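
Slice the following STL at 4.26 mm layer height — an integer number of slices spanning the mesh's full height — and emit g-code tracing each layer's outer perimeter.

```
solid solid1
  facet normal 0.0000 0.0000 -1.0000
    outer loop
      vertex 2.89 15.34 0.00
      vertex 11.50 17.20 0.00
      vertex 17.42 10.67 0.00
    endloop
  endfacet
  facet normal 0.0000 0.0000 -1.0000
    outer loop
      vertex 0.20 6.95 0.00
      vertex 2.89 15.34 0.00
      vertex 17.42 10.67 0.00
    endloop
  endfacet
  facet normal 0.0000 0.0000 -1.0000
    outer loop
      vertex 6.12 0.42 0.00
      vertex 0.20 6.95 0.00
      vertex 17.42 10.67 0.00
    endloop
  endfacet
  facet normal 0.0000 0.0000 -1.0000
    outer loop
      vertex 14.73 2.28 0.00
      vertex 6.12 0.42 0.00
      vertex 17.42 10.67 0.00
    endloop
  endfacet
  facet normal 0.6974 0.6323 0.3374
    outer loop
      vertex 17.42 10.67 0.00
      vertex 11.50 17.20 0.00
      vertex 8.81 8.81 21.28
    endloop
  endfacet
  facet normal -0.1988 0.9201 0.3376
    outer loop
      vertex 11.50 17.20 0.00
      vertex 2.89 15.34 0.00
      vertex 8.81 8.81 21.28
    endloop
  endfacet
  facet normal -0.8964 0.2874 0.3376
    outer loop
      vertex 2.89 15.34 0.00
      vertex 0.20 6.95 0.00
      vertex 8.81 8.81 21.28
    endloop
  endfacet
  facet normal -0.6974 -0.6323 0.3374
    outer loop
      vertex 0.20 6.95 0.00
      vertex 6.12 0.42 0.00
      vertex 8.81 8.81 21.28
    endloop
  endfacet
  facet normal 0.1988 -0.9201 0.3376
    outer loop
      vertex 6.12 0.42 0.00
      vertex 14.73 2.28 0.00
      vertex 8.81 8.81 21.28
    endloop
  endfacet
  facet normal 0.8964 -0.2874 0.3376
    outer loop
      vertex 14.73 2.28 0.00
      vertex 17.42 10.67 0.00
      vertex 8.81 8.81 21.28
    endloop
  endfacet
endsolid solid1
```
; perimeter-only toolpath
G21 ; units = mm
G90 ; absolute positioning
G28 ; home
; layer 1
G0 Z4.26
G0 X15.70 Y10.30
G1 X10.96 Y15.52
G1 X4.07 Y14.03
G1 X1.92 Y7.32
G1 X6.66 Y2.10
G1 X13.55 Y3.59
G1 X15.70 Y10.30
; layer 2
G0 Z8.51
G0 X13.98 Y9.93
G1 X10.42 Y13.84
G1 X5.26 Y12.73
G1 X3.64 Y7.69
G1 X7.20 Y3.78
G1 X12.36 Y4.89
G1 X13.98 Y9.93
; layer 3
G0 Z12.77
G0 X12.25 Y9.55
G1 X9.89 Y12.17
G1 X6.44 Y11.42
G1 X5.37 Y8.07
G1 X7.73 Y5.45
G1 X11.18 Y6.20
G1 X12.25 Y9.55
; layer 4
G0 Z17.02
G0 X10.53 Y9.18
G1 X9.35 Y10.49
G1 X7.63 Y10.12
G1 X7.09 Y8.44
G1 X8.27 Y7.13
G1 X9.99 Y7.50
G1 X10.53 Y9.18
M2 ; end

The solid is a regular 6-sided pyramid, base circumscribed radius ≈ 8.81 mm, apex at z ≈ 21.3 mm. Slicing at Δz = 4.26 mm — 5 equal slices spanning the solid's height, so layer i sits at z = i·h/5 — gives 4 non-empty perimeters. Each is a 6-segment closed polygon; G0 lifts to the layer z and rapids to the start vertex, then G1 traces the edges. The cross-section shrinks linearly with z (the slice at the apex is degenerate and omitted).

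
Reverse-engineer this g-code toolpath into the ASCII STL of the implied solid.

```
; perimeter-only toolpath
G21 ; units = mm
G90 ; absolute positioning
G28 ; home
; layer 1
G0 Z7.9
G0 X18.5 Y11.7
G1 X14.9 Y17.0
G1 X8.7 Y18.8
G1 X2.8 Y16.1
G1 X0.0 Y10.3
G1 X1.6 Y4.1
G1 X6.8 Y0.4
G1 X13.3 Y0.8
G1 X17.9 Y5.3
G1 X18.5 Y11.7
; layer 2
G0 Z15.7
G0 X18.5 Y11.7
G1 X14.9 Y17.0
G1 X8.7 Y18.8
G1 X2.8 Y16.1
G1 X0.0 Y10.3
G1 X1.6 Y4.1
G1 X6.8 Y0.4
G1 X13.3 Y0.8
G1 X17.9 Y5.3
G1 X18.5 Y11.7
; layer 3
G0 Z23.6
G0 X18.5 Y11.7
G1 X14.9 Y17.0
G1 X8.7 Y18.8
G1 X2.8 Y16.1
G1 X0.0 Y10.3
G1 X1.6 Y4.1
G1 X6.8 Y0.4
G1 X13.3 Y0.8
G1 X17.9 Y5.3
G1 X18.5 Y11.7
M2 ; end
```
solid part
  facet normal 0.0000 0.0000 -1.0000
    outer loop
      vertex 8.7 18.8 0.0
      vertex 14.9 17.0 0.0
      vertex 18.5 11.7 0.0
    endloop
  endfacet
  facet normal 0.0000 0.0000 -1.0000
    outer loop
      vertex 2.8 16.1 0.0
      vertex 8.7 18.8 0.0
      vertex 18.5 11.7 0.0
    endloop
  endfacet
  facet normal 0.0000 0.0000 -1.0000
    outer loop
      vertex 0.0 10.3 0.0
      vertex 2.8 16.1 0.0
      vertex 18.5 11.7 0.0
    endloop
  endfacet
  facet normal 0.0000 0.0000 -1.0000
    outer loop
      vertex 1.6 4.1 0.0
      vertex 0.0 10.3 0.0
      vertex 18.5 11.7 0.0
    endloop
  endfacet
  facet normal 0.0000 0.0000 -1.0000
    outer loop
      vertex 6.8 0.4 0.0
      vertex 1.6 4.1 0.0
      vertex 18.5 11.7 0.0
    endloop
  endfacet
  facet normal 0.0000 0.0000 -1.0000
    outer loop
      vertex 13.3 0.8 0.0
      vertex 6.8 0.4 0.0
      vertex 18.5 11.7 0.0
    endloop
  endfacet
  facet normal 0.0000 0.0000 -1.0000
    outer loop
      vertex 17.9 5.3 0.0
      vertex 13.3 0.8 0.0
      vertex 18.5 11.7 0.0
    endloop
  endfacet
  facet normal 0.0000 0.0000 1.0000
    outer loop
      vertex 18.5 11.7 23.6
      vertex 14.9 17.0 23.6
      vertex 8.7 18.8 23.6
    endloop
  endfacet
  facet normal 0.0000 0.0000 1.0000
    outer loop
      vertex 18.5 11.7 23.6
      vertex 8.7 18.8 23.6
      vertex 2.8 16.1 23.6
    endloop
  endfacet
  facet normal 0.0000 0.0000 1.0000
    outer loop
      vertex 18.5 11.7 23.6
      vertex 2.8 16.1 23.6
      vertex 0.0 10.3 23.6
    endloop
  endfacet
  facet normal 0.0000 0.0000 1.0000
    outer loop
      vertex 18.5 11.7 23.6
      vertex 0.0 10.3 23.6
      vertex 1.6 4.1 23.6
    endloop
  endfacet
  facet normal 0.0000 0.0000 1.0000
    outer loop
      vertex 18.5 11.7 23.6
      vertex 1.6 4.1 23.6
      vertex 6.8 0.4 23.6
    endloop
  endfacet
  facet normal 0.0000 0.0000 1.0000
    outer loop
      vertex 18.5 11.7 23.6
      vertex 6.8 0.4 23.6
      vertex 13.3 0.8 23.6
    endloop
  endfacet
  facet normal 0.0000 0.0000 1.0000
    outer loop
      vertex 18.5 11.7 23.6
      vertex 13.3 0.8 23.6
      vertex 17.9 5.3 23.6
    endloop
  endfacet
  facet normal 0.8272 0.5619 0.0000
    outer loop
      vertex 18.5 11.7 0.0
      vertex 14.9 17.0 0.0
      vertex 14.9 17.0 23.6
    endloop
  endfacet
  facet normal 0.8272 0.5619 0.0000
    outer loop
      vertex 18.5 11.7 0.0
      vertex 14.9 17.0 23.6
      vertex 18.5 11.7 23.6
    endloop
  endfacet
  facet normal 0.2788 0.9603 0.0000
    outer loop
      vertex 14.9 17.0 0.0
      vertex 8.7 18.8 0.0
      vertex 8.7 18.8 23.6
    endloop
  endfacet
  facet normal 0.2788 0.9603 0.0000
    outer loop
      vertex 14.9 17.0 0.0
      vertex 8.7 18.8 23.6
      vertex 14.9 17.0 23.6
    endloop
  endfacet
  facet normal -0.4161 0.9093 0.0000
    outer loop
      vertex 8.7 18.8 0.0
      vertex 2.8 16.1 0.0
      vertex 2.8 16.1 23.6
    endloop
  endfacet
  facet normal -0.4161 0.9093 0.0000
    outer loop
      vertex 8.7 18.8 0.0
      vertex 2.8 16.1 23.6
      vertex 8.7 18.8 23.6
    endloop
  endfacet
  facet normal -0.9006 0.4347 0.0000
    outer loop
      vertex 2.8 16.1 0.0
      vertex 0.0 10.3 0.0
      vertex 0.0 10.3 23.6
    endloop
  endfacet
  facet normal -0.9006 0.4347 0.0000
    outer loop
      vertex 2.8 16.1 0.0
      vertex 0.0 10.3 23.6
      vertex 2.8 16.1 23.6
    endloop
  endfacet
  facet normal -0.9683 -0.2499 0.0000
    outer loop
      vertex 0.0 10.3 0.0
      vertex 1.6 4.1 0.0
      vertex 1.6 4.1 23.6
    endloop
  endfacet
  facet normal -0.9683 -0.2499 0.0000
    outer loop
      vertex 0.0 10.3 0.0
      vertex 1.6 4.1 23.6
      vertex 0.0 10.3 23.6
    endloop
  endfacet
  facet normal -0.5798 -0.8148 0.0000
    outer loop
      vertex 1.6 4.1 0.0
      vertex 6.8 0.4 0.0
      vertex 6.8 0.4 23.6
    endloop
  endfacet
  facet normal -0.5798 -0.8148 0.0000
    outer loop
      vertex 1.6 4.1 0.0
      vertex 6.8 0.4 23.6
      vertex 1.6 4.1 23.6
    endloop
  endfacet
  facet normal 0.0614 -0.9981 0.0000
    outer loop
      vertex 6.8 0.4 0.0
      vertex 13.3 0.8 0.0
      vertex 13.3 0.8 23.6
    endloop
  endfacet
  facet normal 0.0614 -0.9981 0.0000
    outer loop
      vertex 6.8 0.4 0.0
      vertex 13.3 0.8 23.6
      vertex 6.8 0.4 23.6
    endloop
  endfacet
  facet normal 0.6993 -0.7148 0.0000
    outer loop
      vertex 13.3 0.8 0.0
      vertex 17.9 5.3 0.0
      vertex 17.9 5.3 23.6
    endloop
  endfacet
  facet normal 0.6993 -0.7148 0.0000
    outer loop
      vertex 13.3 0.8 0.0
      vertex 17.9 5.3 23.6
      vertex 13.3 0.8 23.6
    endloop
  endfacet
  facet normal 0.9956 -0.0933 0.0000
    outer loop
      vertex 17.9 5.3 0.0
      vertex 18.5 11.7 0.0
      vertex 18.5 11.7 23.6
    endloop
  endfacet
  facet normal 0.9956 -0.0933 0.0000
    outer loop
      vertex 17.9 5.3 0.0
      vertex 18.5 11.7 23.6
      vertex 17.9 5.3 23.6
    endloop
  endfacet
endsolid part

The G0 Z moves step by Δz≈7.9 mm. Every layer's G1 loop is the same polygon, so the solid is a straight extrusion of it from z=0 to z≈23.6. Closing with flat bottom and top caps and triangulating gives 32 facets — a regular 9-sided prism (a cylinder approximated with 9 flat sides), circumscribed radius ≈ 9.4 mm, height ≈ 23.6 mm.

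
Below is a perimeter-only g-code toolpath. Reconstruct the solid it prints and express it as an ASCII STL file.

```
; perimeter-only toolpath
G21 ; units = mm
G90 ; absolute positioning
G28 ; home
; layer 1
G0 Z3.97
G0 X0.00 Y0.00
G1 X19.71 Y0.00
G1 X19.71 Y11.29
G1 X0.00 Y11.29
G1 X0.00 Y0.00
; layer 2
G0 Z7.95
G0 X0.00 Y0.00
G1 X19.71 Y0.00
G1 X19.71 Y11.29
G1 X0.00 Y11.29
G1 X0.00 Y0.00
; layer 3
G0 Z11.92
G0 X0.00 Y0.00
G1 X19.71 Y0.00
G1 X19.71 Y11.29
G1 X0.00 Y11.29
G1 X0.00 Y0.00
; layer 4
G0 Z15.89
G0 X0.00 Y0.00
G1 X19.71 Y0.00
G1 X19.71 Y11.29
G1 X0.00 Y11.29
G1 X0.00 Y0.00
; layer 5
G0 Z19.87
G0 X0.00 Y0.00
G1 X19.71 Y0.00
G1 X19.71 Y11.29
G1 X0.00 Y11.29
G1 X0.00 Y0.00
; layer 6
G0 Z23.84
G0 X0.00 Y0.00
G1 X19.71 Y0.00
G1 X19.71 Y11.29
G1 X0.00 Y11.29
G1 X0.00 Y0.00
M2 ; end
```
solid part
  facet normal 0.0000 0.0000 -1.0000
    outer loop
      vertex 19.71 11.29 0.00
      vertex 19.71 0.00 0.00
      vertex 0.00 0.00 0.00
    endloop
  endfacet
  facet normal 0.0000 0.0000 -1.0000
    outer loop
      vertex 0.00 11.29 0.00
      vertex 19.71 11.29 0.00
      vertex 0.00 0.00 0.00
    endloop
  endfacet
  facet normal 0.0000 0.0000 1.0000
    outer loop
      vertex 0.00 0.00 23.84
      vertex 19.71 0.00 23.84
      vertex 19.71 11.29 23.84
    endloop
  endfacet
  facet normal 0.0000 0.0000 1.0000
    outer loop
      vertex 0.00 0.00 23.84
      vertex 19.71 11.29 23.84
      vertex 0.00 11.29 23.84
    endloop
  endfacet
  facet normal 0.0000 -1.0000 0.0000
    outer loop
      vertex 0.00 0.00 0.00
      vertex 19.71 0.00 0.00
      vertex 19.71 0.00 23.84
    endloop
  endfacet
  facet normal 0.0000 -1.0000 0.0000
    outer loop
      vertex 0.00 0.00 0.00
      vertex 19.71 0.00 23.84
      vertex 0.00 0.00 23.84
    endloop
  endfacet
  facet normal 0.0000 1.0000 0.0000
    outer loop
      vertex 19.71 11.29 23.84
      vertex 19.71 11.29 0.00
      vertex 0.00 11.29 0.00
    endloop
  endfacet
  facet normal 0.0000 1.0000 0.0000
    outer loop
      vertex 0.00 11.29 23.84
      vertex 19.71 11.29 23.84
      vertex 0.00 11.29 0.00
    endloop
  endfacet
  facet normal -1.0000 0.0000 0.0000
    outer loop
      vertex 0.00 11.29 23.84
      vertex 0.00 11.29 0.00
      vertex 0.00 0.00 0.00
    endloop
  endfacet
  facet normal -1.0000 0.0000 0.0000
    outer loop
      vertex 0.00 0.00 23.84
      vertex 0.00 11.29 23.84
      vertex 0.00 0.00 0.00
    endloop
  endfacet
  facet normal 1.0000 0.0000 0.0000
    outer loop
      vertex 19.71 0.00 0.00
      vertex 19.71 11.29 0.00
      vertex 19.71 11.29 23.84
    endloop
  endfacet
  facet normal 1.0000 0.0000 0.0000
    outer loop
      vertex 19.71 0.00 0.00
      vertex 19.71 11.29 23.84
      vertex 19.71 0.00 23.84
    endloop
  endfacet
endsolid part

The G0 Z moves step by Δz≈3.97 mm. Every layer's G1 loop is the same polygon, so the solid is a straight extrusion of it from z=0 to z≈23.8. Closing with flat bottom and top caps and triangulating gives 12 facets — a rectangular box, roughly 19.7 × 11.3 mm footprint and 23.8 mm tall.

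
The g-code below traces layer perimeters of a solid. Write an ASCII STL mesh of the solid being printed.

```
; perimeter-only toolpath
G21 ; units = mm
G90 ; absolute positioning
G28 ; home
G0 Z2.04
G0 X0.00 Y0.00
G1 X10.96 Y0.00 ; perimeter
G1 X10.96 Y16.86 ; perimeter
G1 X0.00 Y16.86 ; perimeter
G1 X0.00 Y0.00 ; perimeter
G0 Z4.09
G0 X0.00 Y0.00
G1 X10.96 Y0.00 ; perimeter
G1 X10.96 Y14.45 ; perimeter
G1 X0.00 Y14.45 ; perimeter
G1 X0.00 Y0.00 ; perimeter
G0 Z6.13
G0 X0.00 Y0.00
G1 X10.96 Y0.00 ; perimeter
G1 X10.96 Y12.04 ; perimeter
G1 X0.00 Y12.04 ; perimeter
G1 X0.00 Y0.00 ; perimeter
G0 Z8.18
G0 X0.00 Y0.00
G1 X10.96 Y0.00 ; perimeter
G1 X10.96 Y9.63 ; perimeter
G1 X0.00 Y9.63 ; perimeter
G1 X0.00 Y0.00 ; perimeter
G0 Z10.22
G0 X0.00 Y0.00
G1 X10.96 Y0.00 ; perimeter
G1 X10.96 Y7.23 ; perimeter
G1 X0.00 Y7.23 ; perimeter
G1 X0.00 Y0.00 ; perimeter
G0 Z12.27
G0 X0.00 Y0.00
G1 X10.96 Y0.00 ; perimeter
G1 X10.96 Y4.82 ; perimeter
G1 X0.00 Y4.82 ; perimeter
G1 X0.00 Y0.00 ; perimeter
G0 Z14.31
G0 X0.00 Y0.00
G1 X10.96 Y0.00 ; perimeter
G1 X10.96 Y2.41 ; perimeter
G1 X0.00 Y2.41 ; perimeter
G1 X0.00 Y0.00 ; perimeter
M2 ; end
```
solid part
  facet normal 0.0000 0.0000 -1.0000
    outer loop
      vertex 10.96 19.27 0.00
      vertex 10.96 0.00 0.00
      vertex 0.00 0.00 0.00
    endloop
  endfacet
  facet normal 0.0000 0.0000 -1.0000
    outer loop
      vertex 0.00 19.27 0.00
      vertex 10.96 19.27 0.00
      vertex 0.00 0.00 0.00
    endloop
  endfacet
  facet normal 0.0000 -1.0000 0.0000
    outer loop
      vertex 0.00 0.00 0.00
      vertex 10.96 0.00 0.00
      vertex 10.96 0.00 16.36
    endloop
  endfacet
  facet normal 0.0000 -1.0000 0.0000
    outer loop
      vertex 0.00 0.00 0.00
      vertex 10.96 0.00 16.36
      vertex 0.00 0.00 16.36
    endloop
  endfacet
  facet normal 0.0000 0.6472 0.7623
    outer loop
      vertex 0.00 0.00 16.36
      vertex 10.96 0.00 16.36
      vertex 10.96 19.27 0.00
    endloop
  endfacet
  facet normal 0.0000 0.6472 0.7623
    outer loop
      vertex 0.00 0.00 16.36
      vertex 10.96 19.27 0.00
      vertex 0.00 19.27 0.00
    endloop
  endfacet
  facet normal -1.0000 0.0000 0.0000
    outer loop
      vertex 0.00 0.00 16.36
      vertex 0.00 19.27 0.00
      vertex 0.00 0.00 0.00
    endloop
  endfacet
  facet normal 1.0000 0.0000 0.0000
    outer loop
      vertex 10.96 0.00 0.00
      vertex 10.96 19.27 0.00
      vertex 10.96 0.00 16.36
    endloop
  endfacet
endsolid part

The G0 Z moves step by Δz≈2.04 mm. The G1 loops shrink linearly with z, so the solid tapers from its base footprint up to z≈16.4. Closing with a flat bottom cap and the tapered top and triangulating gives 8 facets — a wedge (ramp): 11 × 19.3 mm base, rising to 16.4 mm along the y=0 edge and sloping linearly to z=0 at y=19.3.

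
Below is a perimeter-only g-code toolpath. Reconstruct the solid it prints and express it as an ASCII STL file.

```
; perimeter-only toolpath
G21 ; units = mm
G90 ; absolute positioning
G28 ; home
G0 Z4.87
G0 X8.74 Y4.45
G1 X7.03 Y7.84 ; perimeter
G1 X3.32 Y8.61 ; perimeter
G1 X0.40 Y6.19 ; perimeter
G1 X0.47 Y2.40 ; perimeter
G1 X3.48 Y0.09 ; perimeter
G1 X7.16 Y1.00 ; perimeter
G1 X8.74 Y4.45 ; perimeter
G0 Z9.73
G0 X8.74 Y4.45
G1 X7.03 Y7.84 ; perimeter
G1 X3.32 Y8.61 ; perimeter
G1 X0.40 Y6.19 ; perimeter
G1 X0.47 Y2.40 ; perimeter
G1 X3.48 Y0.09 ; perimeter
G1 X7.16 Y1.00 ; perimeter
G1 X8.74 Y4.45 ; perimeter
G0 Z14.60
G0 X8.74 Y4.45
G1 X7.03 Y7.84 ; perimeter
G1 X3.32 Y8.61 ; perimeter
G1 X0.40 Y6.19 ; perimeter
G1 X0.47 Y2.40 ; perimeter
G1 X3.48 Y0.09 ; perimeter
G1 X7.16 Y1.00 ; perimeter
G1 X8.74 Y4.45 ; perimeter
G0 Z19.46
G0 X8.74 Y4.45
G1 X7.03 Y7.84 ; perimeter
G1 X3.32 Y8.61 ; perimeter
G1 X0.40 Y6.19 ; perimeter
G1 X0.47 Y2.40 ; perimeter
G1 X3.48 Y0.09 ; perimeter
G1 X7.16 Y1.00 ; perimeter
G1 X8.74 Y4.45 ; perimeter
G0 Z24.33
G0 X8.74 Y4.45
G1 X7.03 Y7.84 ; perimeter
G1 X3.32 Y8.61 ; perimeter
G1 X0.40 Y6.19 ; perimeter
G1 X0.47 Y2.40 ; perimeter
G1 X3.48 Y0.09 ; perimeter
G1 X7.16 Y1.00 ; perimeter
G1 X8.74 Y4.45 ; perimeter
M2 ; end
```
solid part
  facet normal 0.0000 0.0000 -1.0000
    outer loop
      vertex 3.32 8.61 0.00
      vertex 7.03 7.84 0.00
      vertex 8.74 4.45 0.00
    endloop
  endfacet
  facet normal 0.0000 0.0000 -1.0000
    outer loop
      vertex 0.40 6.19 0.00
      vertex 3.32 8.61 0.00
      vertex 8.74 4.45 0.00
    endloop
  endfacet
  facet normal 0.0000 0.0000 -1.0000
    outer loop
      vertex 0.47 2.40 0.00
      vertex 0.40 6.19 0.00
      vertex 8.74 4.45 0.00
    endloop
  endfacet
  facet normal 0.0000 0.0000 -1.0000
    outer loop
      vertex 3.48 0.09 0.00
      vertex 0.47 2.40 0.00
      vertex 8.74 4.45 0.00
    endloop
  endfacet
  facet normal 0.0000 0.0000 -1.0000
    outer loop
      vertex 7.16 1.00 0.00
      vertex 3.48 0.09 0.00
      vertex 8.74 4.45 0.00
    endloop
  endfacet
  facet normal 0.0000 0.0000 1.0000
    outer loop
      vertex 8.74 4.45 24.33
      vertex 7.03 7.84 24.33
      vertex 3.32 8.61 24.33
    endloop
  endfacet
  facet normal 0.0000 0.0000 1.0000
    outer loop
      vertex 8.74 4.45 24.33
      vertex 3.32 8.61 24.33
      vertex 0.40 6.19 24.33
    endloop
  endfacet
  facet normal 0.0000 0.0000 1.0000
    outer loop
      vertex 8.74 4.45 24.33
      vertex 0.40 6.19 24.33
      vertex 0.47 2.40 24.33
    endloop
  endfacet
  facet normal 0.0000 0.0000 1.0000
    outer loop
      vertex 8.74 4.45 24.33
      vertex 0.47 2.40 24.33
      vertex 3.48 0.09 24.33
    endloop
  endfacet
  facet normal 0.0000 0.0000 1.0000
    outer loop
      vertex 8.74 4.45 24.33
      vertex 3.48 0.09 24.33
      vertex 7.16 1.00 24.33
    endloop
  endfacet
  facet normal 0.8928 0.4504 0.0000
    outer loop
      vertex 8.74 4.45 0.00
      vertex 7.03 7.84 0.00
      vertex 7.03 7.84 24.33
    endloop
  endfacet
  facet normal 0.8928 0.4504 0.0000
    outer loop
      vertex 8.74 4.45 0.00
      vertex 7.03 7.84 24.33
      vertex 8.74 4.45 24.33
    endloop
  endfacet
  facet normal 0.2032 0.9791 0.0000
    outer loop
      vertex 7.03 7.84 0.00
      vertex 3.32 8.61 0.00
      vertex 3.32 8.61 24.33
    endloop
  endfacet
  facet normal 0.2032 0.9791 0.0000
    outer loop
      vertex 7.03 7.84 0.00
      vertex 3.32 8.61 24.33
      vertex 7.03 7.84 24.33
    endloop
  endfacet
  facet normal -0.6381 0.7699 0.0000
    outer loop
      vertex 3.32 8.61 0.00
      vertex 0.40 6.19 0.00
      vertex 0.40 6.19 24.33
    endloop
  endfacet
  facet normal -0.6381 0.7699 0.0000
    outer loop
      vertex 3.32 8.61 0.00
      vertex 0.40 6.19 24.33
      vertex 3.32 8.61 24.33
    endloop
  endfacet
  facet normal -0.9998 -0.0185 0.0000
    outer loop
      vertex 0.40 6.19 0.00
      vertex 0.47 2.40 0.00
      vertex 0.47 2.40 24.33
    endloop
  endfacet
  facet normal -0.9998 -0.0185 0.0000
    outer loop
      vertex 0.40 6.19 0.00
      vertex 0.47 2.40 24.33
      vertex 0.40 6.19 24.33
    endloop
  endfacet
  facet normal -0.6088 -0.7933 0.0000
    outer loop
      vertex 0.47 2.40 0.00
      vertex 3.48 0.09 0.00
      vertex 3.48 0.09 24.33
    endloop
  endfacet
  facet normal -0.6088 -0.7933 0.0000
    outer loop
      vertex 0.47 2.40 0.00
      vertex 3.48 0.09 24.33
      vertex 0.47 2.40 24.33
    endloop
  endfacet
  facet normal 0.2401 -0.9708 0.0000
    outer loop
      vertex 3.48 0.09 0.00
      vertex 7.16 1.00 0.00
      vertex 7.16 1.00 24.33
    endloop
  endfacet
  facet normal 0.2401 -0.9708 0.0000
    outer loop
      vertex 3.48 0.09 0.00
      vertex 7.16 1.00 24.33
      vertex 3.48 0.09 24.33
    endloop
  endfacet
  facet normal 0.9092 -0.4164 0.0000
    outer loop
      vertex 7.16 1.00 0.00
      vertex 8.74 4.45 0.00
      vertex 8.74 4.45 24.33
    endloop
  endfacet
  facet normal 0.9092 -0.4164 0.0000
    outer loop
      vertex 7.16 1.00 0.00
      vertex 8.74 4.45 24.33
      vertex 7.16 1.00 24.33
    endloop
  endfacet
endsolid part

The G0 Z moves step by Δz≈4.87 mm. Every layer's G1 loop is the same polygon, so the solid is a straight extrusion of it from z=0 to z≈24.3. Closing with flat bottom and top caps and triangulating gives 24 facets — a regular 7-sided prism (a cylinder approximated with 7 flat sides), circumscribed radius ≈ 4.37 mm, height ≈ 24.3 mm.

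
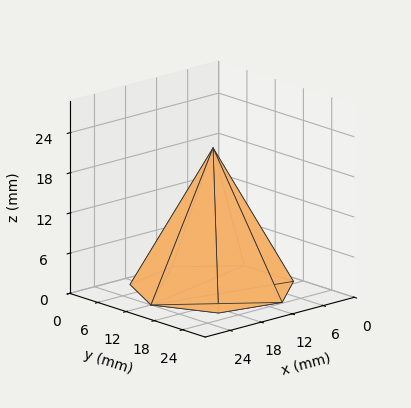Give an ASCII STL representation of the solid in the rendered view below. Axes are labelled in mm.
Reading the render: the shape is a regular 7-sided pyramid, base circumscribed radius ≈ 12 mm, apex at z ≈ 21 mm (dimensions read to the nearest mm from the axis ticks). For the STL, each face is triangulated and given an outward normal.

solid part
  facet normal 0.0000 0.0000 -1.0000
    outer loop
      vertex 9.3 23.7 0.0
      vertex 19.5 21.4 0.0
      vertex 24.0 12.0 0.0
    endloop
  endfacet
  facet normal 0.0000 0.0000 -1.0000
    outer loop
      vertex 1.2 17.2 0.0
      vertex 9.3 23.7 0.0
      vertex 24.0 12.0 0.0
    endloop
  endfacet
  facet normal 0.0000 0.0000 -1.0000
    outer loop
      vertex 1.2 6.8 0.0
      vertex 1.2 17.2 0.0
      vertex 24.0 12.0 0.0
    endloop
  endfacet
  facet normal 0.0000 0.0000 -1.0000
    outer loop
      vertex 9.3 0.3 0.0
      vertex 1.2 6.8 0.0
      vertex 24.0 12.0 0.0
    endloop
  endfacet
  facet normal 0.0000 0.0000 -1.0000
    outer loop
      vertex 19.5 2.6 0.0
      vertex 9.3 0.3 0.0
      vertex 24.0 12.0 0.0
    endloop
  endfacet
  facet normal 0.8017 0.3838 0.4581
    outer loop
      vertex 24.0 12.0 0.0
      vertex 19.5 21.4 0.0
      vertex 12.0 12.0 21.0
    endloop
  endfacet
  facet normal 0.1955 0.8672 0.4580
    outer loop
      vertex 19.5 21.4 0.0
      vertex 9.3 23.7 0.0
      vertex 12.0 12.0 21.0
    endloop
  endfacet
  facet normal -0.5564 0.6934 0.4579
    outer loop
      vertex 9.3 23.7 0.0
      vertex 1.2 17.2 0.0
      vertex 12.0 12.0 21.0
    endloop
  endfacet
  facet normal -0.8893 0.0000 0.4573
    outer loop
      vertex 1.2 17.2 0.0
      vertex 1.2 6.8 0.0
      vertex 12.0 12.0 21.0
    endloop
  endfacet
  facet normal -0.5564 -0.6934 0.4579
    outer loop
      vertex 1.2 6.8 0.0
      vertex 9.3 0.3 0.0
      vertex 12.0 12.0 21.0
    endloop
  endfacet
  facet normal 0.1955 -0.8672 0.4580
    outer loop
      vertex 9.3 0.3 0.0
      vertex 19.5 2.6 0.0
      vertex 12.0 12.0 21.0
    endloop
  endfacet
  facet normal 0.8017 -0.3838 0.4581
    outer loop
      vertex 19.5 2.6 0.0
      vertex 24.0 12.0 0.0
      vertex 12.0 12.0 21.0
    endloop
  endfacet
endsolid part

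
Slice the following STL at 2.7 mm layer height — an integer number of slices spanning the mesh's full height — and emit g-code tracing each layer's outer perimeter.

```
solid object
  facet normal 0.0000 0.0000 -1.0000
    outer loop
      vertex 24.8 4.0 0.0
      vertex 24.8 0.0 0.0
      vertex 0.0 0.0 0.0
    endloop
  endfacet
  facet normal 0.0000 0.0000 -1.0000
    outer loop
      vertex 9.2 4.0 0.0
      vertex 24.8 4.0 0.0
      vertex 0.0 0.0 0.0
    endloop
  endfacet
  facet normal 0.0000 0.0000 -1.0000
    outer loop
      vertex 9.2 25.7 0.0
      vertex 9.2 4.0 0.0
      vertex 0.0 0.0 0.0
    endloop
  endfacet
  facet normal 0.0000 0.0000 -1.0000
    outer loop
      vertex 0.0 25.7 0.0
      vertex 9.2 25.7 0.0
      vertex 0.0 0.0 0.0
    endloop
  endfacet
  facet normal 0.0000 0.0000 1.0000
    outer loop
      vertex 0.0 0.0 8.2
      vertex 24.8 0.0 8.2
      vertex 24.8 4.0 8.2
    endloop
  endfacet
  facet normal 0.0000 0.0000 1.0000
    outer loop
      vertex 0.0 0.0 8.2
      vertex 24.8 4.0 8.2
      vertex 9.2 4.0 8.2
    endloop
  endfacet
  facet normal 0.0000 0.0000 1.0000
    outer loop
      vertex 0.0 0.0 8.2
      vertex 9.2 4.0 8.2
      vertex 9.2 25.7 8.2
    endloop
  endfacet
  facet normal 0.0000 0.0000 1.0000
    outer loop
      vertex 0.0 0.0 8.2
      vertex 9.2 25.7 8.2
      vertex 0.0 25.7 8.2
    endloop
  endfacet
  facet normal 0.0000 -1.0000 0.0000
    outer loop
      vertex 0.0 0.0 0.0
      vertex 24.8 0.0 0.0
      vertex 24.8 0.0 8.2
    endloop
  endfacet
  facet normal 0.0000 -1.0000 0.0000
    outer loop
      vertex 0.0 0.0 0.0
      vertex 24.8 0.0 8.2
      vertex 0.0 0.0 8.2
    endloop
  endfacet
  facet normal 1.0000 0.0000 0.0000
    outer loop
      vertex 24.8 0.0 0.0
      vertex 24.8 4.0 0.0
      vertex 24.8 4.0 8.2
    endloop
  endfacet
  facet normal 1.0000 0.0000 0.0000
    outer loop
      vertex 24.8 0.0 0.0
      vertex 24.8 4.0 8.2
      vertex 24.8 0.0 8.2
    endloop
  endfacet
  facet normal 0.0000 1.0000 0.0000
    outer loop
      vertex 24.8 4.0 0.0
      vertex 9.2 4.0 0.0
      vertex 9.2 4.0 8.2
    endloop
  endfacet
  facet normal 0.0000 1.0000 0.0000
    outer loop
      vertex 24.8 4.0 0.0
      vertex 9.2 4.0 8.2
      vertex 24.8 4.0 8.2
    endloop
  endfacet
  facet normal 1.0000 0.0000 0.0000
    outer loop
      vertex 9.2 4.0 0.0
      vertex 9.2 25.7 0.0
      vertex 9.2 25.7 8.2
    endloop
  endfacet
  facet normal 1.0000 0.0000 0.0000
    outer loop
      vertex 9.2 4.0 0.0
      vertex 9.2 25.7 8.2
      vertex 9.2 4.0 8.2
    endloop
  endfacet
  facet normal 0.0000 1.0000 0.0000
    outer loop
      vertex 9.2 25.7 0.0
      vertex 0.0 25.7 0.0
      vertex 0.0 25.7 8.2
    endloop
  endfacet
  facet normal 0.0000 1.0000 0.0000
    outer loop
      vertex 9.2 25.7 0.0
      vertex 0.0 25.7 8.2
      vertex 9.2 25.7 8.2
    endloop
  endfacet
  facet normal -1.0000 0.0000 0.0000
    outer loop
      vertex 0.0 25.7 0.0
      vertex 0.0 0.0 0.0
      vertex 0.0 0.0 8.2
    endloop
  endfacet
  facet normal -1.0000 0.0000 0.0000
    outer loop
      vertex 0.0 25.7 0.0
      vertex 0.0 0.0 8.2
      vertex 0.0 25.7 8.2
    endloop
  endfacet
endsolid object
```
; perimeter-only toolpath
G21 ; units = mm
G90 ; absolute positioning
G28 ; home
; layer 1
G0 Z2.7
G0 X0.0 Y0.0
G1 X24.8 Y0.0
G1 X24.8 Y4.0
G1 X9.2 Y4.0
G1 X9.2 Y25.7
G1 X0.0 Y25.7
G1 X0.0 Y0.0
; layer 2
G0 Z5.5
G0 X0.0 Y0.0
G1 X24.8 Y0.0
G1 X24.8 Y4.0
G1 X9.2 Y4.0
G1 X9.2 Y25.7
G1 X0.0 Y25.7
G1 X0.0 Y0.0
; layer 3
G0 Z8.2
G0 X0.0 Y0.0
G1 X24.8 Y0.0
G1 X24.8 Y4.0
G1 X9.2 Y4.0
G1 X9.2 Y25.7
G1 X0.0 Y25.7
G1 X0.0 Y0.0
M2 ; end

The solid is an L-shaped prism: outer 24.8 × 25.7 mm, arm thicknesses ≈ 4 mm (horizontal) and 9.2 mm (vertical), extruded 8.2 mm in z. Slicing at Δz = 2.7 mm — 3 equal slices spanning the solid's height, so layer i sits at z = i·h/3 — gives 3 non-empty perimeters. Each is a 6-segment closed polygon; G0 lifts to the layer z and rapids to the start vertex, then G1 traces the edges.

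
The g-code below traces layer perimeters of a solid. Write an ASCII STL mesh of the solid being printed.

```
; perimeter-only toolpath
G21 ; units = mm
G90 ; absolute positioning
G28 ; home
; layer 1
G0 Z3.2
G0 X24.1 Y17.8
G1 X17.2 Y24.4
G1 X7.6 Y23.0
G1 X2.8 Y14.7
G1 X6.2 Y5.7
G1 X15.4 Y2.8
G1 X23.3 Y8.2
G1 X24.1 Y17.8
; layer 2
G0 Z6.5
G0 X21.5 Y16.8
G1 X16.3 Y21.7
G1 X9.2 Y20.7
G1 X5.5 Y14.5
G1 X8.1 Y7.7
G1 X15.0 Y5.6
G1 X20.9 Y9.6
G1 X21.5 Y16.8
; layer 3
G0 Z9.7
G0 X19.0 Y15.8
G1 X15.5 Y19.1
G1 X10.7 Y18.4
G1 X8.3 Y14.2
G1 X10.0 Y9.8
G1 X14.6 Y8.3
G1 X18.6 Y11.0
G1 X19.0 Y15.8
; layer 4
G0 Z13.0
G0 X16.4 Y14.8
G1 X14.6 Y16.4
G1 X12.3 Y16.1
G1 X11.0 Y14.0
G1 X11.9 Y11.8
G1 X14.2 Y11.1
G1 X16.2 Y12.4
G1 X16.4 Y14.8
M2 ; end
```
solid part
  facet normal 0.0000 0.0000 -1.0000
    outer loop
      vertex 6.1 25.3 0.0
      vertex 18.0 27.0 0.0
      vertex 26.7 18.8 0.0
    endloop
  endfacet
  facet normal 0.0000 0.0000 -1.0000
    outer loop
      vertex 0.0 14.9 0.0
      vertex 6.1 25.3 0.0
      vertex 26.7 18.8 0.0
    endloop
  endfacet
  facet normal 0.0000 0.0000 -1.0000
    outer loop
      vertex 4.3 3.7 0.0
      vertex 0.0 14.9 0.0
      vertex 26.7 18.8 0.0
    endloop
  endfacet
  facet normal 0.0000 0.0000 -1.0000
    outer loop
      vertex 15.8 0.1 0.0
      vertex 4.3 3.7 0.0
      vertex 26.7 18.8 0.0
    endloop
  endfacet
  facet normal 0.0000 0.0000 -1.0000
    outer loop
      vertex 25.7 6.8 0.0
      vertex 15.8 0.1 0.0
      vertex 26.7 18.8 0.0
    endloop
  endfacet
  facet normal 0.5432 0.5764 0.6105
    outer loop
      vertex 26.7 18.8 0.0
      vertex 18.0 27.0 0.0
      vertex 13.8 13.8 16.2
    endloop
  endfacet
  facet normal -0.1121 0.7844 0.6101
    outer loop
      vertex 18.0 27.0 0.0
      vertex 6.1 25.3 0.0
      vertex 13.8 13.8 16.2
    endloop
  endfacet
  facet normal -0.6837 0.4010 0.6097
    outer loop
      vertex 6.1 25.3 0.0
      vertex 0.0 14.9 0.0
      vertex 13.8 13.8 16.2
    endloop
  endfacet
  facet normal -0.7394 -0.2839 0.6105
    outer loop
      vertex 0.0 14.9 0.0
      vertex 4.3 3.7 0.0
      vertex 13.8 13.8 16.2
    endloop
  endfacet
  facet normal -0.2367 -0.7561 0.6102
    outer loop
      vertex 4.3 3.7 0.0
      vertex 15.8 0.1 0.0
      vertex 13.8 13.8 16.2
    endloop
  endfacet
  facet normal 0.4442 -0.6563 0.6099
    outer loop
      vertex 15.8 0.1 0.0
      vertex 25.7 6.8 0.0
      vertex 13.8 13.8 16.2
    endloop
  endfacet
  facet normal 0.7904 -0.0659 0.6091
    outer loop
      vertex 25.7 6.8 0.0
      vertex 26.7 18.8 0.0
      vertex 13.8 13.8 16.2
    endloop
  endfacet
endsolid part

The G0 Z moves step by Δz≈3.2 mm. The G1 loops shrink linearly with z, so the solid tapers from its base footprint up to z≈16.2. Closing with a flat bottom cap and the tapered top and triangulating gives 12 facets — a regular 7-sided pyramid, base circumscribed radius ≈ 13.8 mm, apex at z ≈ 16.2 mm.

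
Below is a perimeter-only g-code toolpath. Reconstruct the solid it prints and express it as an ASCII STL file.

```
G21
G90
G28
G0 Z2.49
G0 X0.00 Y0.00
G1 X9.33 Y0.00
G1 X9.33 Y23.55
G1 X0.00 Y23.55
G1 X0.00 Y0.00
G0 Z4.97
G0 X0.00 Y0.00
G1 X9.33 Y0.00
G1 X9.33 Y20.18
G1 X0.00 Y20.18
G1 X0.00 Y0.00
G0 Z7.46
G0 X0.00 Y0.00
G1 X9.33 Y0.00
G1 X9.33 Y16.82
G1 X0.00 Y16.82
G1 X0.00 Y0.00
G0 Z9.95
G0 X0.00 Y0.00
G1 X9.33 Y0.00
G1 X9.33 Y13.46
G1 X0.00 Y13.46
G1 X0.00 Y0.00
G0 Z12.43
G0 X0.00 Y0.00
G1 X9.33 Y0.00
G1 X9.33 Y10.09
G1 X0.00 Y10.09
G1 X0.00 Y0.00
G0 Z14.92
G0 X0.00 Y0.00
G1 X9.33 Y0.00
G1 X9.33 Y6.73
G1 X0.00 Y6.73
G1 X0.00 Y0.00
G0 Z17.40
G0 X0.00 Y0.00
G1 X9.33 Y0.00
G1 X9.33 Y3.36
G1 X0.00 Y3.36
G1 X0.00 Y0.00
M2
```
solid part
  facet normal 0.0000 0.0000 -1.0000
    outer loop
      vertex 9.33 26.91 0.00
      vertex 9.33 0.00 0.00
      vertex 0.00 0.00 0.00
    endloop
  endfacet
  facet normal 0.0000 0.0000 -1.0000
    outer loop
      vertex 0.00 26.91 0.00
      vertex 9.33 26.91 0.00
      vertex 0.00 0.00 0.00
    endloop
  endfacet
  facet normal 0.0000 -1.0000 0.0000
    outer loop
      vertex 0.00 0.00 0.00
      vertex 9.33 0.00 0.00
      vertex 9.33 0.00 19.89
    endloop
  endfacet
  facet normal 0.0000 -1.0000 0.0000
    outer loop
      vertex 0.00 0.00 0.00
      vertex 9.33 0.00 19.89
      vertex 0.00 0.00 19.89
    endloop
  endfacet
  facet normal 0.0000 0.5944 0.8042
    outer loop
      vertex 0.00 0.00 19.89
      vertex 9.33 0.00 19.89
      vertex 9.33 26.91 0.00
    endloop
  endfacet
  facet normal 0.0000 0.5944 0.8042
    outer loop
      vertex 0.00 0.00 19.89
      vertex 9.33 26.91 0.00
      vertex 0.00 26.91 0.00
    endloop
  endfacet
  facet normal -1.0000 0.0000 0.0000
    outer loop
      vertex 0.00 0.00 19.89
      vertex 0.00 26.91 0.00
      vertex 0.00 0.00 0.00
    endloop
  endfacet
  facet normal 1.0000 0.0000 0.0000
    outer loop
      vertex 9.33 0.00 0.00
      vertex 9.33 26.91 0.00
      vertex 9.33 0.00 19.89
    endloop
  endfacet
endsolid part

The G0 Z moves step by Δz≈2.49 mm. The G1 loops shrink linearly with z, so the solid tapers from its base footprint up to z≈19.9. Closing with a flat bottom cap and the tapered top and triangulating gives 8 facets — a wedge (ramp): 9.33 × 26.9 mm base, rising to 19.9 mm along the y=0 edge and sloping linearly to z=0 at y=26.9.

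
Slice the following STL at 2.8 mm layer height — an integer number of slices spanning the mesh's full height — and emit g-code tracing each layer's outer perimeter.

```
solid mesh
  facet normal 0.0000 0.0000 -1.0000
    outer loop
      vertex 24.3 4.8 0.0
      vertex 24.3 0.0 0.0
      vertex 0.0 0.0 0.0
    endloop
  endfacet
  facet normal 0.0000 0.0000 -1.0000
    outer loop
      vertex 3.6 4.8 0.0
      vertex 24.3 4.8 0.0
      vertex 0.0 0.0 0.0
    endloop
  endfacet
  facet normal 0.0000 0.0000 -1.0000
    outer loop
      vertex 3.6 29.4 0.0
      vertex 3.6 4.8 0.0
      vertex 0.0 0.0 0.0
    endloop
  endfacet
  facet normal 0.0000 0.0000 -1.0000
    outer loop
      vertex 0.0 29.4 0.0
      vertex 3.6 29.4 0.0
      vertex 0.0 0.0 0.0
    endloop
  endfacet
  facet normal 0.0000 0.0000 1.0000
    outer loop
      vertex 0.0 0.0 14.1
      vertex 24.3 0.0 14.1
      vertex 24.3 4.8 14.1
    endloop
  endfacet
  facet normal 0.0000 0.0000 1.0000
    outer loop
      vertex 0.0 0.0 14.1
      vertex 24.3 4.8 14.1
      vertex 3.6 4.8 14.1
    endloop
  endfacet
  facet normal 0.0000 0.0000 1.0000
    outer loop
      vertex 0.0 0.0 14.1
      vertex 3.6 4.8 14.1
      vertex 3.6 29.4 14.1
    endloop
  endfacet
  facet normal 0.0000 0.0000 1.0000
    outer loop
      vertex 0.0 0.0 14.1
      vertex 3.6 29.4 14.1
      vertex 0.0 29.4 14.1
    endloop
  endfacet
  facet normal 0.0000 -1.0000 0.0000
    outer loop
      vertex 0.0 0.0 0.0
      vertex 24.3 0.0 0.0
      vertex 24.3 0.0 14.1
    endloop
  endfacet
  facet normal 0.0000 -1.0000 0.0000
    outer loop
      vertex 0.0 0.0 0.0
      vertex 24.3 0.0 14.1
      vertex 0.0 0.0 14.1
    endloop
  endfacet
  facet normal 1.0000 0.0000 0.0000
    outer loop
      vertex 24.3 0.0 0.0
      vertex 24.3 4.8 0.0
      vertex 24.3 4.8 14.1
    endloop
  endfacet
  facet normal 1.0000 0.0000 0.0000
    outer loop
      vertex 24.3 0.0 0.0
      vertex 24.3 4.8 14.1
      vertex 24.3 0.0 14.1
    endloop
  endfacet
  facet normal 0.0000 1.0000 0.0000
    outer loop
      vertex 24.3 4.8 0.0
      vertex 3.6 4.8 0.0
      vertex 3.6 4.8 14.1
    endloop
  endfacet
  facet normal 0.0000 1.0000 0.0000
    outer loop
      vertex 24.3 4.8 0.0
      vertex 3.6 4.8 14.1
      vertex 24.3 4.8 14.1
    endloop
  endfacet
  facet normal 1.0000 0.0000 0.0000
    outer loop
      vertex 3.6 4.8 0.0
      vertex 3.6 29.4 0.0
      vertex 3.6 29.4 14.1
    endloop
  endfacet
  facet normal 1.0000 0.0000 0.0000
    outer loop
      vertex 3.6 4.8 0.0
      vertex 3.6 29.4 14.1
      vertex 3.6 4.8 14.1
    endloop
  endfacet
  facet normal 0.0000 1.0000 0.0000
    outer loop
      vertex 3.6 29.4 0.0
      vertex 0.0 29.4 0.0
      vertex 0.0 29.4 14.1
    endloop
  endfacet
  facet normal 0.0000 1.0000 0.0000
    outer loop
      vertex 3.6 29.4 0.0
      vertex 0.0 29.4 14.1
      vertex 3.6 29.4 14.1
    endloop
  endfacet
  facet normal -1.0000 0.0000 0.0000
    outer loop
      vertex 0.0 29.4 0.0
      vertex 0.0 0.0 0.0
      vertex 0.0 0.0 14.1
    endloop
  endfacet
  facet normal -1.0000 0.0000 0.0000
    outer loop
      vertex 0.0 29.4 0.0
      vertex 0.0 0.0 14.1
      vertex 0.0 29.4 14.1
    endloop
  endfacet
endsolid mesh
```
; perimeter-only toolpath
G21 ; units = mm
G90 ; absolute positioning
G28 ; home
; layer 1
G0 Z2.8
G0 X0.0 Y0.0
G1 X24.3 Y0.0
G1 X24.3 Y4.8
G1 X3.6 Y4.8
G1 X3.6 Y29.4
G1 X0.0 Y29.4
G1 X0.0 Y0.0
; layer 2
G0 Z5.6
G0 X0.0 Y0.0
G1 X24.3 Y0.0
G1 X24.3 Y4.8
G1 X3.6 Y4.8
G1 X3.6 Y29.4
G1 X0.0 Y29.4
G1 X0.0 Y0.0
; layer 3
G0 Z8.5
G0 X0.0 Y0.0
G1 X24.3 Y0.0
G1 X24.3 Y4.8
G1 X3.6 Y4.8
G1 X3.6 Y29.4
G1 X0.0 Y29.4
G1 X0.0 Y0.0
; layer 4
G0 Z11.3
G0 X0.0 Y0.0
G1 X24.3 Y0.0
G1 X24.3 Y4.8
G1 X3.6 Y4.8
G1 X3.6 Y29.4
G1 X0.0 Y29.4
G1 X0.0 Y0.0
; layer 5
G0 Z14.1
G0 X0.0 Y0.0
G1 X24.3 Y0.0
G1 X24.3 Y4.8
G1 X3.6 Y4.8
G1 X3.6 Y29.4
G1 X0.0 Y29.4
G1 X0.0 Y0.0
M2 ; end

The solid is an L-shaped prism: outer 24.3 × 29.4 mm, arm thicknesses ≈ 4.8 mm (horizontal) and 3.6 mm (vertical), extruded 14.1 mm in z. Slicing at Δz = 2.8 mm — 5 equal slices spanning the solid's height, so layer i sits at z = i·h/5 — gives 5 non-empty perimeters. Each is a 6-segment closed polygon; G0 lifts to the layer z and rapids to the start vertex, then G1 traces the edges.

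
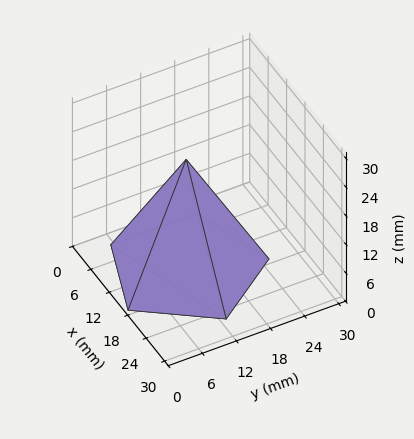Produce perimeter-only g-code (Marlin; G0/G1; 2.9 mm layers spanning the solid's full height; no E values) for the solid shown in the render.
Reading the render: the shape is a regular 5-sided pyramid, base circumscribed radius ≈ 13 mm, apex at z ≈ 23 mm (dimensions read to the nearest mm from the axis ticks). For the g-code, the solid's height is divided into equal slices at the stated Δz and each level perimeter traced with G1 moves after a G0 lift.

; perimeter-only toolpath
G21 ; units = mm
G90 ; absolute positioning
G28 ; home
; layer 1
G0 Z2.9
G0 X24.4 Y13.0
G1 X16.5 Y23.8
G1 X3.8 Y19.7
G1 X3.8 Y6.4
G1 X16.5 Y2.1
G1 X24.4 Y13.0
; layer 2
G0 Z5.8
G0 X22.8 Y13.0
G1 X16.0 Y22.3
G1 X5.1 Y18.7
G1 X5.1 Y7.3
G1 X16.0 Y3.7
G1 X22.8 Y13.0
; layer 3
G0 Z8.6
G0 X21.1 Y13.0
G1 X15.5 Y20.8
G1 X6.4 Y17.8
G1 X6.4 Y8.2
G1 X15.5 Y5.2
G1 X21.1 Y13.0
; layer 4
G0 Z11.5
G0 X19.5 Y13.0
G1 X15.0 Y19.2
G1 X7.8 Y16.8
G1 X7.8 Y9.2
G1 X15.0 Y6.8
G1 X19.5 Y13.0
; layer 5
G0 Z14.4
G0 X17.9 Y13.0
G1 X14.5 Y17.6
G1 X9.1 Y15.9
G1 X9.1 Y10.2
G1 X14.5 Y8.3
G1 X17.9 Y13.0
; layer 6
G0 Z17.2
G0 X16.2 Y13.0
G1 X14.0 Y16.1
G1 X10.4 Y14.9
G1 X10.4 Y11.1
G1 X14.0 Y9.9
G1 X16.2 Y13.0
; layer 7
G0 Z20.1
G0 X14.6 Y13.0
G1 X13.5 Y14.6
G1 X11.7 Y13.9
G1 X11.7 Y12.1
G1 X13.5 Y11.4
G1 X14.6 Y13.0
M2 ; end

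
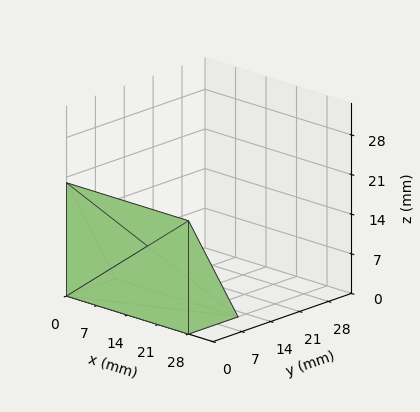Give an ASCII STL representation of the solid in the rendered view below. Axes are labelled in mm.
Reading the render: the shape is a wedge (ramp): 28 × 12 mm base, rising to 20 mm along the y=0 edge and sloping linearly to z=0 at y=12 (dimensions read to the nearest mm from the axis ticks). For the STL, each face is triangulated and given an outward normal.

solid part
  facet normal 0.0000 0.0000 -1.0000
    outer loop
      vertex 28.000 12.000 0.000
      vertex 28.000 0.000 0.000
      vertex 0.000 0.000 0.000
    endloop
  endfacet
  facet normal 0.0000 0.0000 -1.0000
    outer loop
      vertex 0.000 12.000 0.000
      vertex 28.000 12.000 0.000
      vertex 0.000 0.000 0.000
    endloop
  endfacet
  facet normal 0.0000 -1.0000 0.0000
    outer loop
      vertex 0.000 0.000 0.000
      vertex 28.000 0.000 0.000
      vertex 28.000 0.000 20.000
    endloop
  endfacet
  facet normal 0.0000 -1.0000 0.0000
    outer loop
      vertex 0.000 0.000 0.000
      vertex 28.000 0.000 20.000
      vertex 0.000 0.000 20.000
    endloop
  endfacet
  facet normal 0.0000 0.8575 0.5145
    outer loop
      vertex 0.000 0.000 20.000
      vertex 28.000 0.000 20.000
      vertex 28.000 12.000 0.000
    endloop
  endfacet
  facet normal 0.0000 0.8575 0.5145
    outer loop
      vertex 0.000 0.000 20.000
      vertex 28.000 12.000 0.000
      vertex 0.000 12.000 0.000
    endloop
  endfacet
  facet normal -1.0000 0.0000 0.0000
    outer loop
      vertex 0.000 0.000 20.000
      vertex 0.000 12.000 0.000
      vertex 0.000 0.000 0.000
    endloop
  endfacet
  facet normal 1.0000 0.0000 0.0000
    outer loop
      vertex 28.000 0.000 0.000
      vertex 28.000 12.000 0.000
      vertex 28.000 0.000 20.000
    endloop
  endfacet
endsolid part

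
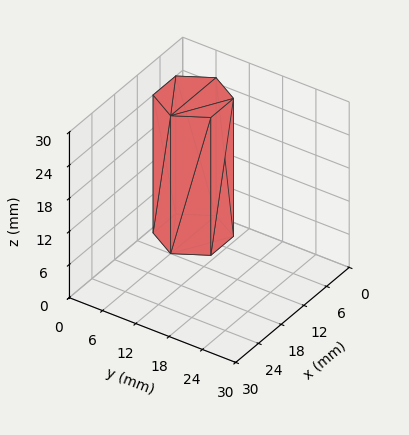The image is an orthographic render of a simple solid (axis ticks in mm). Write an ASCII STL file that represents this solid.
Reading the render: the shape is a regular 6-sided prism (a cylinder approximated with 6 flat sides), circumscribed radius ≈ 6 mm, height ≈ 25 mm (dimensions read to the nearest mm from the axis ticks). For the STL, each face is triangulated and given an outward normal.

solid part
  facet normal 0.0000 0.0000 -1.0000
    outer loop
      vertex 3.00 11.20 0.00
      vertex 9.00 11.20 0.00
      vertex 12.00 6.00 0.00
    endloop
  endfacet
  facet normal 0.0000 0.0000 -1.0000
    outer loop
      vertex 0.00 6.00 0.00
      vertex 3.00 11.20 0.00
      vertex 12.00 6.00 0.00
    endloop
  endfacet
  facet normal 0.0000 0.0000 -1.0000
    outer loop
      vertex 3.00 0.80 0.00
      vertex 0.00 6.00 0.00
      vertex 12.00 6.00 0.00
    endloop
  endfacet
  facet normal 0.0000 0.0000 -1.0000
    outer loop
      vertex 9.00 0.80 0.00
      vertex 3.00 0.80 0.00
      vertex 12.00 6.00 0.00
    endloop
  endfacet
  facet normal 0.0000 0.0000 1.0000
    outer loop
      vertex 12.00 6.00 25.00
      vertex 9.00 11.20 25.00
      vertex 3.00 11.20 25.00
    endloop
  endfacet
  facet normal 0.0000 0.0000 1.0000
    outer loop
      vertex 12.00 6.00 25.00
      vertex 3.00 11.20 25.00
      vertex 0.00 6.00 25.00
    endloop
  endfacet
  facet normal 0.0000 0.0000 1.0000
    outer loop
      vertex 12.00 6.00 25.00
      vertex 0.00 6.00 25.00
      vertex 3.00 0.80 25.00
    endloop
  endfacet
  facet normal 0.0000 0.0000 1.0000
    outer loop
      vertex 12.00 6.00 25.00
      vertex 3.00 0.80 25.00
      vertex 9.00 0.80 25.00
    endloop
  endfacet
  facet normal 0.8662 0.4997 0.0000
    outer loop
      vertex 12.00 6.00 0.00
      vertex 9.00 11.20 0.00
      vertex 9.00 11.20 25.00
    endloop
  endfacet
  facet normal 0.8662 0.4997 0.0000
    outer loop
      vertex 12.00 6.00 0.00
      vertex 9.00 11.20 25.00
      vertex 12.00 6.00 25.00
    endloop
  endfacet
  facet normal 0.0000 1.0000 0.0000
    outer loop
      vertex 9.00 11.20 0.00
      vertex 3.00 11.20 0.00
      vertex 3.00 11.20 25.00
    endloop
  endfacet
  facet normal 0.0000 1.0000 0.0000
    outer loop
      vertex 9.00 11.20 0.00
      vertex 3.00 11.20 25.00
      vertex 9.00 11.20 25.00
    endloop
  endfacet
  facet normal -0.8662 0.4997 0.0000
    outer loop
      vertex 3.00 11.20 0.00
      vertex 0.00 6.00 0.00
      vertex 0.00 6.00 25.00
    endloop
  endfacet
  facet normal -0.8662 0.4997 0.0000
    outer loop
      vertex 3.00 11.20 0.00
      vertex 0.00 6.00 25.00
      vertex 3.00 11.20 25.00
    endloop
  endfacet
  facet normal -0.8662 -0.4997 0.0000
    outer loop
      vertex 0.00 6.00 0.00
      vertex 3.00 0.80 0.00
      vertex 3.00 0.80 25.00
    endloop
  endfacet
  facet normal -0.8662 -0.4997 0.0000
    outer loop
      vertex 0.00 6.00 0.00
      vertex 3.00 0.80 25.00
      vertex 0.00 6.00 25.00
    endloop
  endfacet
  facet normal 0.0000 -1.0000 0.0000
    outer loop
      vertex 3.00 0.80 0.00
      vertex 9.00 0.80 0.00
      vertex 9.00 0.80 25.00
    endloop
  endfacet
  facet normal 0.0000 -1.0000 0.0000
    outer loop
      vertex 3.00 0.80 0.00
      vertex 9.00 0.80 25.00
      vertex 3.00 0.80 25.00
    endloop
  endfacet
  facet normal 0.8662 -0.4997 0.0000
    outer loop
      vertex 9.00 0.80 0.00
      vertex 12.00 6.00 0.00
      vertex 12.00 6.00 25.00
    endloop
  endfacet
  facet normal 0.8662 -0.4997 0.0000
    outer loop
      vertex 9.00 0.80 0.00
      vertex 12.00 6.00 25.00
      vertex 9.00 0.80 25.00
    endloop
  endfacet
endsolid part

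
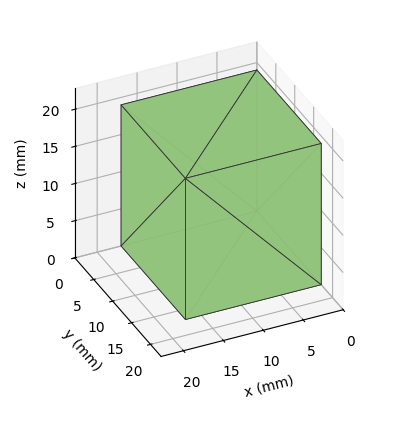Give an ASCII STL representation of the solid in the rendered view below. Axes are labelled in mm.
Reading the render: the shape is a rectangular box, roughly 17 × 17 mm footprint and 19 mm tall (dimensions read to the nearest mm from the axis ticks). For the STL, each face is triangulated and given an outward normal.

solid part
  facet normal 0.0000 0.0000 -1.0000
    outer loop
      vertex 17.000 17.000 0.000
      vertex 17.000 0.000 0.000
      vertex 0.000 0.000 0.000
    endloop
  endfacet
  facet normal 0.0000 0.0000 -1.0000
    outer loop
      vertex 0.000 17.000 0.000
      vertex 17.000 17.000 0.000
      vertex 0.000 0.000 0.000
    endloop
  endfacet
  facet normal 0.0000 0.0000 1.0000
    outer loop
      vertex 0.000 0.000 19.000
      vertex 17.000 0.000 19.000
      vertex 17.000 17.000 19.000
    endloop
  endfacet
  facet normal 0.0000 0.0000 1.0000
    outer loop
      vertex 0.000 0.000 19.000
      vertex 17.000 17.000 19.000
      vertex 0.000 17.000 19.000
    endloop
  endfacet
  facet normal 0.0000 -1.0000 0.0000
    outer loop
      vertex 0.000 0.000 0.000
      vertex 17.000 0.000 0.000
      vertex 17.000 0.000 19.000
    endloop
  endfacet
  facet normal 0.0000 -1.0000 0.0000
    outer loop
      vertex 0.000 0.000 0.000
      vertex 17.000 0.000 19.000
      vertex 0.000 0.000 19.000
    endloop
  endfacet
  facet normal 0.0000 1.0000 0.0000
    outer loop
      vertex 17.000 17.000 19.000
      vertex 17.000 17.000 0.000
      vertex 0.000 17.000 0.000
    endloop
  endfacet
  facet normal 0.0000 1.0000 0.0000
    outer loop
      vertex 0.000 17.000 19.000
      vertex 17.000 17.000 19.000
      vertex 0.000 17.000 0.000
    endloop
  endfacet
  facet normal -1.0000 0.0000 0.0000
    outer loop
      vertex 0.000 17.000 19.000
      vertex 0.000 17.000 0.000
      vertex 0.000 0.000 0.000
    endloop
  endfacet
  facet normal -1.0000 0.0000 0.0000
    outer loop
      vertex 0.000 0.000 19.000
      vertex 0.000 17.000 19.000
      vertex 0.000 0.000 0.000
    endloop
  endfacet
  facet normal 1.0000 0.0000 0.0000
    outer loop
      vertex 17.000 0.000 0.000
      vertex 17.000 17.000 0.000
      vertex 17.000 17.000 19.000
    endloop
  endfacet
  facet normal 1.0000 0.0000 0.0000
    outer loop
      vertex 17.000 0.000 0.000
      vertex 17.000 17.000 19.000
      vertex 17.000 0.000 19.000
    endloop
  endfacet
endsolid part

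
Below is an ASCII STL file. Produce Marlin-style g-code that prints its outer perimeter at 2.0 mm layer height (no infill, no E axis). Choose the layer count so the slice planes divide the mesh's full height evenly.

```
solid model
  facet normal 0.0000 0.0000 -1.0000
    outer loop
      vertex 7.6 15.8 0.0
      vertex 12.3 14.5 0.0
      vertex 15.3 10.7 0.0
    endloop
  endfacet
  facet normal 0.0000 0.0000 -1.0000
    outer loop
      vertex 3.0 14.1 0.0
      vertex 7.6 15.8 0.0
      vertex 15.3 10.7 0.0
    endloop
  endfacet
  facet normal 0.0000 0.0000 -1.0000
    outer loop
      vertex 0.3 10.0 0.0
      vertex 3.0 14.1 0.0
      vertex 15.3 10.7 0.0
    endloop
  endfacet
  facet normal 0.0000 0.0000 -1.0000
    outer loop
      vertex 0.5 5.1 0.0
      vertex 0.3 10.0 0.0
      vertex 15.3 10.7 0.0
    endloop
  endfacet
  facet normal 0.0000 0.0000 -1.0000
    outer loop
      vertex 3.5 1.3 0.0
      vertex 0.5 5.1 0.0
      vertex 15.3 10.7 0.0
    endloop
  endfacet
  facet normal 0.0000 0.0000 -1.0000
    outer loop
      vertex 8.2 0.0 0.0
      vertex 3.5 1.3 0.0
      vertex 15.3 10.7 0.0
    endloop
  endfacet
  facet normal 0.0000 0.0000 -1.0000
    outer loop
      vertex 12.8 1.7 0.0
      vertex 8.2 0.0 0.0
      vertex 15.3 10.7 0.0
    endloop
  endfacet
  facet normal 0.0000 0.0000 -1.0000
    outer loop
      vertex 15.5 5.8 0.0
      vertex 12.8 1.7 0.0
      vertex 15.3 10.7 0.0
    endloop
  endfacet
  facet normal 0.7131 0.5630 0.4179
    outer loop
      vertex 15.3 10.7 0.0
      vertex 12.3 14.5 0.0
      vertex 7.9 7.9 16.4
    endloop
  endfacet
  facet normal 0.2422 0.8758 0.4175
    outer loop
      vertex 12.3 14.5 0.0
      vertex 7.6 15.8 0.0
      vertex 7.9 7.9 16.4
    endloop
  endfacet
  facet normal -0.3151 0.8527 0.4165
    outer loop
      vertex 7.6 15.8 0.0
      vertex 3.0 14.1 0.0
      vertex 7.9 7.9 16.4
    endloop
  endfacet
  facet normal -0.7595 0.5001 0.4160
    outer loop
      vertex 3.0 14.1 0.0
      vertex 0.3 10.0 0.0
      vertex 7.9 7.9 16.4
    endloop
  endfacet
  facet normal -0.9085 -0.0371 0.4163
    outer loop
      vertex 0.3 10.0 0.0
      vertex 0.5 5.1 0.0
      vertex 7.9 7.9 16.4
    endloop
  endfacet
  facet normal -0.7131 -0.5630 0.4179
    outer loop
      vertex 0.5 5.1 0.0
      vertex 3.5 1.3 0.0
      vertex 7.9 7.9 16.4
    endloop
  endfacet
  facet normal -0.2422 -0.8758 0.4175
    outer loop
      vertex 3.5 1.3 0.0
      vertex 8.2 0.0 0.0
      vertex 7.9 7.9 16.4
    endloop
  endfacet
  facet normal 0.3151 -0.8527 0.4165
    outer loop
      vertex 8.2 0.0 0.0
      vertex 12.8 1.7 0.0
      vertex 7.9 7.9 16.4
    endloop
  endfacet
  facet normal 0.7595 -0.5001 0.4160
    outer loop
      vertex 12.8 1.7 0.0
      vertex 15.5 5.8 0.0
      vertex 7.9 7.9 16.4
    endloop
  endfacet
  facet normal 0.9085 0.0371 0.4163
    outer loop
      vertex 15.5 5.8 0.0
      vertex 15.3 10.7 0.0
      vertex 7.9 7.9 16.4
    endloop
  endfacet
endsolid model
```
; perimeter-only toolpath
G21 ; units = mm
G90 ; absolute positioning
G28 ; home
; layer 1
G0 Z2.0
G0 X14.4 Y10.3
G1 X11.8 Y13.7
G1 X7.6 Y14.8
G1 X3.6 Y13.3
G1 X1.2 Y9.7
G1 X1.4 Y5.4
G1 X4.0 Y2.1
G1 X8.2 Y1.0
G1 X12.2 Y2.5
G1 X14.6 Y6.1
G1 X14.4 Y10.3
; layer 2
G0 Z4.1
G0 X13.5 Y10.0
G1 X11.2 Y12.8
G1 X7.7 Y13.8
G1 X4.2 Y12.5
G1 X2.2 Y9.5
G1 X2.4 Y5.8
G1 X4.6 Y3.0
G1 X8.1 Y2.0
G1 X11.6 Y3.2
G1 X13.6 Y6.3
G1 X13.5 Y10.0
; layer 3
G0 Z6.1
G0 X12.5 Y9.7
G1 X10.7 Y12.0
G1 X7.7 Y12.8
G1 X4.8 Y11.8
G1 X3.2 Y9.2
G1 X3.3 Y6.2
G1 X5.2 Y3.8
G1 X8.1 Y3.0
G1 X11.0 Y4.0
G1 X12.7 Y6.6
G1 X12.5 Y9.7
; layer 4
G0 Z8.2
G0 X11.6 Y9.3
G1 X10.1 Y11.2
G1 X7.8 Y11.9
G1 X5.5 Y11.0
G1 X4.1 Y8.9
G1 X4.2 Y6.5
G1 X5.7 Y4.6
G1 X8.1 Y4.0
G1 X10.4 Y4.8
G1 X11.7 Y6.8
G1 X11.6 Y9.3
; layer 5
G0 Z10.2
G0 X10.7 Y8.9
G1 X9.6 Y10.4
G1 X7.8 Y10.9
G1 X6.1 Y10.2
G1 X5.0 Y8.7
G1 X5.1 Y6.8
G1 X6.2 Y5.4
G1 X8.0 Y4.9
G1 X9.7 Y5.6
G1 X10.8 Y7.1
G1 X10.7 Y8.9
; layer 6
G0 Z12.3
G0 X9.8 Y8.6
G1 X9.0 Y9.6
G1 X7.8 Y9.9
G1 X6.7 Y9.5
G1 X6.0 Y8.4
G1 X6.1 Y7.2
G1 X6.8 Y6.3
G1 X8.0 Y5.9
G1 X9.1 Y6.4
G1 X9.8 Y7.4
G1 X9.8 Y8.6
; layer 7
G0 Z14.3
G0 X8.8 Y8.2
G1 X8.5 Y8.7
G1 X7.9 Y8.9
G1 X7.3 Y8.7
G1 X7.0 Y8.2
G1 X7.0 Y7.6
G1 X7.4 Y7.1
G1 X7.9 Y6.9
G1 X8.5 Y7.1
G1 X8.9 Y7.6
G1 X8.8 Y8.2
M2 ; end

The solid is a regular 10-sided pyramid, base circumscribed radius ≈ 7.9 mm, apex at z ≈ 16.4 mm. Slicing at Δz = 2.0 mm — 8 equal slices spanning the solid's height, so layer i sits at z = i·h/8 — gives 7 non-empty perimeters. Each is a 10-segment closed polygon; G0 lifts to the layer z and rapids to the start vertex, then G1 traces the edges. The cross-section shrinks linearly with z (the slice at the apex is degenerate and omitted).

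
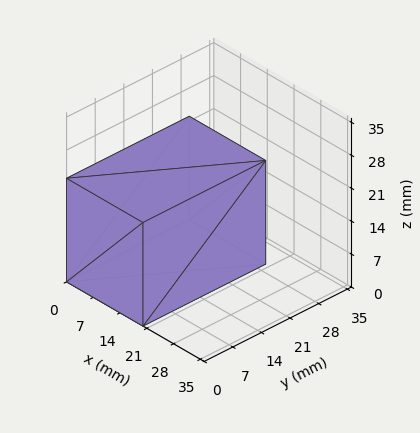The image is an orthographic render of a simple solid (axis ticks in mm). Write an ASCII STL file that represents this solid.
Reading the render: the shape is a rectangular box, roughly 20 × 30 mm footprint and 22 mm tall (dimensions read to the nearest mm from the axis ticks). For the STL, each face is triangulated and given an outward normal.

solid part
  facet normal 0.0000 0.0000 -1.0000
    outer loop
      vertex 20.00 30.00 0.00
      vertex 20.00 0.00 0.00
      vertex 0.00 0.00 0.00
    endloop
  endfacet
  facet normal 0.0000 0.0000 -1.0000
    outer loop
      vertex 0.00 30.00 0.00
      vertex 20.00 30.00 0.00
      vertex 0.00 0.00 0.00
    endloop
  endfacet
  facet normal 0.0000 0.0000 1.0000
    outer loop
      vertex 0.00 0.00 22.00
      vertex 20.00 0.00 22.00
      vertex 20.00 30.00 22.00
    endloop
  endfacet
  facet normal 0.0000 0.0000 1.0000
    outer loop
      vertex 0.00 0.00 22.00
      vertex 20.00 30.00 22.00
      vertex 0.00 30.00 22.00
    endloop
  endfacet
  facet normal 0.0000 -1.0000 0.0000
    outer loop
      vertex 0.00 0.00 0.00
      vertex 20.00 0.00 0.00
      vertex 20.00 0.00 22.00
    endloop
  endfacet
  facet normal 0.0000 -1.0000 0.0000
    outer loop
      vertex 0.00 0.00 0.00
      vertex 20.00 0.00 22.00
      vertex 0.00 0.00 22.00
    endloop
  endfacet
  facet normal 0.0000 1.0000 0.0000
    outer loop
      vertex 20.00 30.00 22.00
      vertex 20.00 30.00 0.00
      vertex 0.00 30.00 0.00
    endloop
  endfacet
  facet normal 0.0000 1.0000 0.0000
    outer loop
      vertex 0.00 30.00 22.00
      vertex 20.00 30.00 22.00
      vertex 0.00 30.00 0.00
    endloop
  endfacet
  facet normal -1.0000 0.0000 0.0000
    outer loop
      vertex 0.00 30.00 22.00
      vertex 0.00 30.00 0.00
      vertex 0.00 0.00 0.00
    endloop
  endfacet
  facet normal -1.0000 0.0000 0.0000
    outer loop
      vertex 0.00 0.00 22.00
      vertex 0.00 30.00 22.00
      vertex 0.00 0.00 0.00
    endloop
  endfacet
  facet normal 1.0000 0.0000 0.0000
    outer loop
      vertex 20.00 0.00 0.00
      vertex 20.00 30.00 0.00
      vertex 20.00 30.00 22.00
    endloop
  endfacet
  facet normal 1.0000 0.0000 0.0000
    outer loop
      vertex 20.00 0.00 0.00
      vertex 20.00 30.00 22.00
      vertex 20.00 0.00 22.00
    endloop
  endfacet
endsolid part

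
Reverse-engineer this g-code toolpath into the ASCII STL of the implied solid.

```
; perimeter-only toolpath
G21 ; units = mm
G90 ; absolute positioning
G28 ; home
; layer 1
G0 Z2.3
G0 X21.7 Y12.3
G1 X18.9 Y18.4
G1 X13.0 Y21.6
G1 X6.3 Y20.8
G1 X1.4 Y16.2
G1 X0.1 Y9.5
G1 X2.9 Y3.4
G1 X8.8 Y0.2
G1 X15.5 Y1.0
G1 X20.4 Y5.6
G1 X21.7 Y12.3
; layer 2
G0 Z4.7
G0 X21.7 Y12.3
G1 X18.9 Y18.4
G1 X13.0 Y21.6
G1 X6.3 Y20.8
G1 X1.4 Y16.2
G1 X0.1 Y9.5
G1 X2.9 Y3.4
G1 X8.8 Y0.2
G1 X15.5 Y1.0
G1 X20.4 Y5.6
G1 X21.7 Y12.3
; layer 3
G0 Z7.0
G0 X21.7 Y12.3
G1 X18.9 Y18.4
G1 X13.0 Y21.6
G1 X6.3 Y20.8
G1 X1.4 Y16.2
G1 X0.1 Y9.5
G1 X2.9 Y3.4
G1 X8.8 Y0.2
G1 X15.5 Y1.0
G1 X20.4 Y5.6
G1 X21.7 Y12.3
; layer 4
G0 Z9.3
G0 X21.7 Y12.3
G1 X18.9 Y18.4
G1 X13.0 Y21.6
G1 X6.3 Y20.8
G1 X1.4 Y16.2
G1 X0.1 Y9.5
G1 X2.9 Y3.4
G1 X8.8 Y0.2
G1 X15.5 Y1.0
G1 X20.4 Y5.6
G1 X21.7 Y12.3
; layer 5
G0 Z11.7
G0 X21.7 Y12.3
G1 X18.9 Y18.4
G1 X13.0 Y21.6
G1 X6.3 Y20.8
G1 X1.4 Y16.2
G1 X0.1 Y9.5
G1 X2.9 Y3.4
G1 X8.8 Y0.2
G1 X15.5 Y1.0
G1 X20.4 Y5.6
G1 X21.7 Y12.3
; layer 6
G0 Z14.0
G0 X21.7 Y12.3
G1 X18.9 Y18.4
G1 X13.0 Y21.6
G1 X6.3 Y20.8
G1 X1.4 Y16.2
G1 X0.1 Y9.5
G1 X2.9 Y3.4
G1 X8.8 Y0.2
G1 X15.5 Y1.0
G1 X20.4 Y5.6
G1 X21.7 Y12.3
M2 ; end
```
solid part
  facet normal 0.0000 0.0000 -1.0000
    outer loop
      vertex 13.0 21.6 0.0
      vertex 18.9 18.4 0.0
      vertex 21.7 12.3 0.0
    endloop
  endfacet
  facet normal 0.0000 0.0000 -1.0000
    outer loop
      vertex 6.3 20.8 0.0
      vertex 13.0 21.6 0.0
      vertex 21.7 12.3 0.0
    endloop
  endfacet
  facet normal 0.0000 0.0000 -1.0000
    outer loop
      vertex 1.4 16.2 0.0
      vertex 6.3 20.8 0.0
      vertex 21.7 12.3 0.0
    endloop
  endfacet
  facet normal 0.0000 0.0000 -1.0000
    outer loop
      vertex 0.1 9.5 0.0
      vertex 1.4 16.2 0.0
      vertex 21.7 12.3 0.0
    endloop
  endfacet
  facet normal 0.0000 0.0000 -1.0000
    outer loop
      vertex 2.9 3.4 0.0
      vertex 0.1 9.5 0.0
      vertex 21.7 12.3 0.0
    endloop
  endfacet
  facet normal 0.0000 0.0000 -1.0000
    outer loop
      vertex 8.8 0.2 0.0
      vertex 2.9 3.4 0.0
      vertex 21.7 12.3 0.0
    endloop
  endfacet
  facet normal 0.0000 0.0000 -1.0000
    outer loop
      vertex 15.5 1.0 0.0
      vertex 8.8 0.2 0.0
      vertex 21.7 12.3 0.0
    endloop
  endfacet
  facet normal 0.0000 0.0000 -1.0000
    outer loop
      vertex 20.4 5.6 0.0
      vertex 15.5 1.0 0.0
      vertex 21.7 12.3 0.0
    endloop
  endfacet
  facet normal 0.0000 0.0000 1.0000
    outer loop
      vertex 21.7 12.3 14.0
      vertex 18.9 18.4 14.0
      vertex 13.0 21.6 14.0
    endloop
  endfacet
  facet normal 0.0000 0.0000 1.0000
    outer loop
      vertex 21.7 12.3 14.0
      vertex 13.0 21.6 14.0
      vertex 6.3 20.8 14.0
    endloop
  endfacet
  facet normal 0.0000 0.0000 1.0000
    outer loop
      vertex 21.7 12.3 14.0
      vertex 6.3 20.8 14.0
      vertex 1.4 16.2 14.0
    endloop
  endfacet
  facet normal 0.0000 0.0000 1.0000
    outer loop
      vertex 21.7 12.3 14.0
      vertex 1.4 16.2 14.0
      vertex 0.1 9.5 14.0
    endloop
  endfacet
  facet normal 0.0000 0.0000 1.0000
    outer loop
      vertex 21.7 12.3 14.0
      vertex 0.1 9.5 14.0
      vertex 2.9 3.4 14.0
    endloop
  endfacet
  facet normal 0.0000 0.0000 1.0000
    outer loop
      vertex 21.7 12.3 14.0
      vertex 2.9 3.4 14.0
      vertex 8.8 0.2 14.0
    endloop
  endfacet
  facet normal 0.0000 0.0000 1.0000
    outer loop
      vertex 21.7 12.3 14.0
      vertex 8.8 0.2 14.0
      vertex 15.5 1.0 14.0
    endloop
  endfacet
  facet normal 0.0000 0.0000 1.0000
    outer loop
      vertex 21.7 12.3 14.0
      vertex 15.5 1.0 14.0
      vertex 20.4 5.6 14.0
    endloop
  endfacet
  facet normal 0.9088 0.4172 0.0000
    outer loop
      vertex 21.7 12.3 0.0
      vertex 18.9 18.4 0.0
      vertex 18.9 18.4 14.0
    endloop
  endfacet
  facet normal 0.9088 0.4172 0.0000
    outer loop
      vertex 21.7 12.3 0.0
      vertex 18.9 18.4 14.0
      vertex 21.7 12.3 14.0
    endloop
  endfacet
  facet normal 0.4768 0.8790 0.0000
    outer loop
      vertex 18.9 18.4 0.0
      vertex 13.0 21.6 0.0
      vertex 13.0 21.6 14.0
    endloop
  endfacet
  facet normal 0.4768 0.8790 0.0000
    outer loop
      vertex 18.9 18.4 0.0
      vertex 13.0 21.6 14.0
      vertex 18.9 18.4 14.0
    endloop
  endfacet
  facet normal -0.1186 0.9929 0.0000
    outer loop
      vertex 13.0 21.6 0.0
      vertex 6.3 20.8 0.0
      vertex 6.3 20.8 14.0
    endloop
  endfacet
  facet normal -0.1186 0.9929 0.0000
    outer loop
      vertex 13.0 21.6 0.0
      vertex 6.3 20.8 14.0
      vertex 13.0 21.6 14.0
    endloop
  endfacet
  facet normal -0.6844 0.7291 0.0000
    outer loop
      vertex 6.3 20.8 0.0
      vertex 1.4 16.2 0.0
      vertex 1.4 16.2 14.0
    endloop
  endfacet
  facet normal -0.6844 0.7291 0.0000
    outer loop
      vertex 6.3 20.8 0.0
      vertex 1.4 16.2 14.0
      vertex 6.3 20.8 14.0
    endloop
  endfacet
  facet normal -0.9817 0.1905 0.0000
    outer loop
      vertex 1.4 16.2 0.0
      vertex 0.1 9.5 0.0
      vertex 0.1 9.5 14.0
    endloop
  endfacet
  facet normal -0.9817 0.1905 0.0000
    outer loop
      vertex 1.4 16.2 0.0
      vertex 0.1 9.5 14.0
      vertex 1.4 16.2 14.0
    endloop
  endfacet
  facet normal -0.9088 -0.4172 0.0000
    outer loop
      vertex 0.1 9.5 0.0
      vertex 2.9 3.4 0.0
      vertex 2.9 3.4 14.0
    endloop
  endfacet
  facet normal -0.9088 -0.4172 0.0000
    outer loop
      vertex 0.1 9.5 0.0
      vertex 2.9 3.4 14.0
      vertex 0.1 9.5 14.0
    endloop
  endfacet
  facet normal -0.4768 -0.8790 0.0000
    outer loop
      vertex 2.9 3.4 0.0
      vertex 8.8 0.2 0.0
      vertex 8.8 0.2 14.0
    endloop
  endfacet
  facet normal -0.4768 -0.8790 0.0000
    outer loop
      vertex 2.9 3.4 0.0
      vertex 8.8 0.2 14.0
      vertex 2.9 3.4 14.0
    endloop
  endfacet
  facet normal 0.1186 -0.9929 0.0000
    outer loop
      vertex 8.8 0.2 0.0
      vertex 15.5 1.0 0.0
      vertex 15.5 1.0 14.0
    endloop
  endfacet
  facet normal 0.1186 -0.9929 0.0000
    outer loop
      vertex 8.8 0.2 0.0
      vertex 15.5 1.0 14.0
      vertex 8.8 0.2 14.0
    endloop
  endfacet
  facet normal 0.6844 -0.7291 0.0000
    outer loop
      vertex 15.5 1.0 0.0
      vertex 20.4 5.6 0.0
      vertex 20.4 5.6 14.0
    endloop
  endfacet
  facet normal 0.6844 -0.7291 0.0000
    outer loop
      vertex 15.5 1.0 0.0
      vertex 20.4 5.6 14.0
      vertex 15.5 1.0 14.0
    endloop
  endfacet
  facet normal 0.9817 -0.1905 0.0000
    outer loop
      vertex 20.4 5.6 0.0
      vertex 21.7 12.3 0.0
      vertex 21.7 12.3 14.0
    endloop
  endfacet
  facet normal 0.9817 -0.1905 0.0000
    outer loop
      vertex 20.4 5.6 0.0
      vertex 21.7 12.3 14.0
      vertex 20.4 5.6 14.0
    endloop
  endfacet
endsolid part

The G0 Z moves step by Δz≈2.3 mm. Every layer's G1 loop is the same polygon, so the solid is a straight extrusion of it from z=0 to z≈14. Closing with flat bottom and top caps and triangulating gives 36 facets — a regular 10-sided prism (a cylinder approximated with 10 flat sides), circumscribed radius ≈ 10.9 mm, height ≈ 14 mm.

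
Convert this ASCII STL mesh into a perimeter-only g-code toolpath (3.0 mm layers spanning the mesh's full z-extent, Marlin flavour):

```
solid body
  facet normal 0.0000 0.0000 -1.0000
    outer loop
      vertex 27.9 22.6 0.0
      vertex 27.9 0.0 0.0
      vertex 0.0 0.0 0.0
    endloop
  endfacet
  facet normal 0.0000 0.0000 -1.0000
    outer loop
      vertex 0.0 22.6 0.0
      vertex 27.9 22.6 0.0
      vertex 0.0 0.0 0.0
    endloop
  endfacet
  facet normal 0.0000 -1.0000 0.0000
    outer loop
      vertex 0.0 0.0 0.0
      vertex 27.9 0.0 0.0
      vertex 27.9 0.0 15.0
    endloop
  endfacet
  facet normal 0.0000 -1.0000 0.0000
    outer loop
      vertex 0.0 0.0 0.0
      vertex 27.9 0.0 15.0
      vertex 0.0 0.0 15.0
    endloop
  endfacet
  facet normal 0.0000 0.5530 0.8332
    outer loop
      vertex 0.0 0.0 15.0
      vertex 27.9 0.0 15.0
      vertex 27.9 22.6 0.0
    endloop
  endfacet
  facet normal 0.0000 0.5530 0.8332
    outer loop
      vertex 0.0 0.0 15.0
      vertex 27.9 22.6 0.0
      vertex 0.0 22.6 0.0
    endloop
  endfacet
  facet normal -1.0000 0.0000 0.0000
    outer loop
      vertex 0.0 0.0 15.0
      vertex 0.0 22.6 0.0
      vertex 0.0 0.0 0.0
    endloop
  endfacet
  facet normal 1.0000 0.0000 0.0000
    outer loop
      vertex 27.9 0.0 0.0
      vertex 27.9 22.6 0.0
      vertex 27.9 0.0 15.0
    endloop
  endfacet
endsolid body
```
; perimeter-only toolpath
G21 ; units = mm
G90 ; absolute positioning
G28 ; home
; layer 1
G0 Z3.0
G0 X0.0 Y0.0
G1 X27.9 Y0.0
G1 X27.9 Y18.1
G1 X0.0 Y18.1
G1 X0.0 Y0.0
; layer 2
G0 Z6.0
G0 X0.0 Y0.0
G1 X27.9 Y0.0
G1 X27.9 Y13.6
G1 X0.0 Y13.6
G1 X0.0 Y0.0
; layer 3
G0 Z9.0
G0 X0.0 Y0.0
G1 X27.9 Y0.0
G1 X27.9 Y9.0
G1 X0.0 Y9.0
G1 X0.0 Y0.0
; layer 4
G0 Z12.0
G0 X0.0 Y0.0
G1 X27.9 Y0.0
G1 X27.9 Y4.5
G1 X0.0 Y4.5
G1 X0.0 Y0.0
M2 ; end

The solid is a wedge (ramp): 27.9 × 22.6 mm base, rising to 15 mm along the y=0 edge and sloping linearly to z=0 at y=22.6. Slicing at Δz = 3.0 mm — 5 equal slices spanning the solid's height, so layer i sits at z = i·h/5 — gives 4 non-empty perimeters. Each is a 4-segment closed polygon; G0 lifts to the layer z and rapids to the start vertex, then G1 traces the edges. The cross-section shrinks linearly with z (the slice at the apex is degenerate and omitted).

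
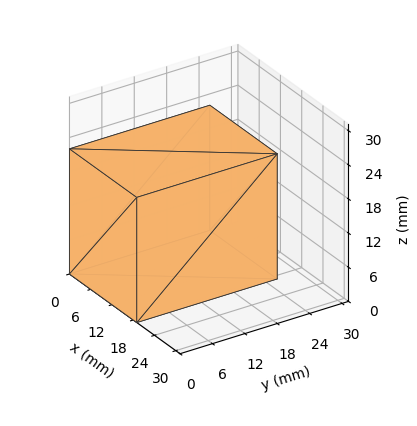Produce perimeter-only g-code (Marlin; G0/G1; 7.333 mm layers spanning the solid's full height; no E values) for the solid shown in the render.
Reading the render: the shape is a rectangular box, roughly 19 × 26 mm footprint and 22 mm tall (dimensions read to the nearest mm from the axis ticks). For the g-code, the solid's height is divided into equal slices at the stated Δz and each level perimeter traced with G1 moves after a G0 lift.

; perimeter-only toolpath
G21 ; units = mm
G90 ; absolute positioning
G28 ; home
; layer 1
G0 Z7.333
G0 X0.000 Y0.000
G1 X19.000 Y0.000
G1 X19.000 Y26.000
G1 X0.000 Y26.000
G1 X0.000 Y0.000
; layer 2
G0 Z14.667
G0 X0.000 Y0.000
G1 X19.000 Y0.000
G1 X19.000 Y26.000
G1 X0.000 Y26.000
G1 X0.000 Y0.000
; layer 3
G0 Z22.000
G0 X0.000 Y0.000
G1 X19.000 Y0.000
G1 X19.000 Y26.000
G1 X0.000 Y26.000
G1 X0.000 Y0.000
M2 ; end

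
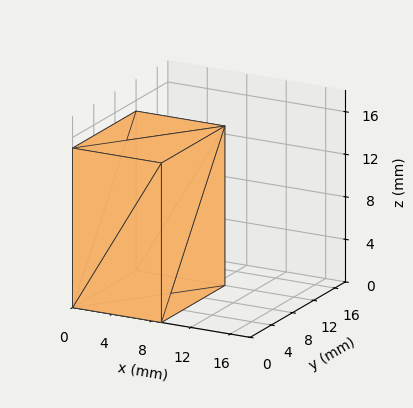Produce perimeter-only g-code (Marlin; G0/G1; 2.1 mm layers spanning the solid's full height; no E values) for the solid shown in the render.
Reading the render: the shape is a rectangular box, roughly 9 × 12 mm footprint and 15 mm tall (dimensions read to the nearest mm from the axis ticks). For the g-code, the solid's height is divided into equal slices at the stated Δz and each level perimeter traced with G1 moves after a G0 lift.

; perimeter-only toolpath
G21 ; units = mm
G90 ; absolute positioning
G28 ; home
; layer 1
G0 Z2.1
G0 X0.0 Y0.0
G1 X9.0 Y0.0
G1 X9.0 Y12.0
G1 X0.0 Y12.0
G1 X0.0 Y0.0
; layer 2
G0 Z4.3
G0 X0.0 Y0.0
G1 X9.0 Y0.0
G1 X9.0 Y12.0
G1 X0.0 Y12.0
G1 X0.0 Y0.0
; layer 3
G0 Z6.4
G0 X0.0 Y0.0
G1 X9.0 Y0.0
G1 X9.0 Y12.0
G1 X0.0 Y12.0
G1 X0.0 Y0.0
; layer 4
G0 Z8.6
G0 X0.0 Y0.0
G1 X9.0 Y0.0
G1 X9.0 Y12.0
G1 X0.0 Y12.0
G1 X0.0 Y0.0
; layer 5
G0 Z10.7
G0 X0.0 Y0.0
G1 X9.0 Y0.0
G1 X9.0 Y12.0
G1 X0.0 Y12.0
G1 X0.0 Y0.0
; layer 6
G0 Z12.9
G0 X0.0 Y0.0
G1 X9.0 Y0.0
G1 X9.0 Y12.0
G1 X0.0 Y12.0
G1 X0.0 Y0.0
; layer 7
G0 Z15.0
G0 X0.0 Y0.0
G1 X9.0 Y0.0
G1 X9.0 Y12.0
G1 X0.0 Y12.0
G1 X0.0 Y0.0
M2 ; end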